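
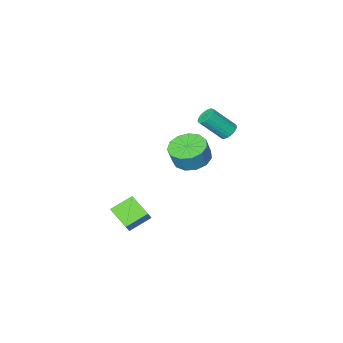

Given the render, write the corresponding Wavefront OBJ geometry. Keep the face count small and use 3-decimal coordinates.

v 4.016 1.11 -4.07
v 2.781 1.216 -3.442
v 3.828 2.43 -4.664
v 2.593 2.536 -4.037
v 4.407 1.484 -3.363
v 3.172 1.59 -2.736
v 4.219 2.804 -3.958
v 2.984 2.91 -3.33
v -3.922 -0.549 -1.428
v -3.618 -0.866 -1.837
v -2.534 -1.469 -0.56
v -2.838 -1.151 -0.152
v -3.495 -0.649 -1.838
v -2.411 -1.252 -0.561
v -3.446 -0.414 -1.769
v -2.363 -1.017 -0.492
v -3.48 -0.203 -1.641
v -2.396 -0.806 -0.364
v -3.59 -0.051 -1.476
v -2.506 -0.654 -0.199
v -3.757 0.014 -1.303
v -2.673 -0.588 -0.026
v -3.953 -0.017 -1.151
v -2.869 -0.62 0.126
v -4.143 -0.141 -1.048
v -3.06 -0.744 0.229
v -4.296 -0.335 -1.011
v -3.212 -0.938 0.266
v -4.383 -0.566 -1.045
v -3.299 -1.169 0.232
v -4.391 -0.794 -1.146
v -3.307 -1.397 0.131
v -4.318 -0.98 -1.296
v -3.234 -1.582 -0.019
v -4.176 -1.091 -1.469
v -3.092 -1.693 -0.192
v -3.99 -1.108 -1.634
v -2.907 -1.711 -0.357
v -3.793 -1.029 -1.765
v -2.709 -1.631 -0.488
v -1.101 0.377 -1.985
v -0.084 0.443 -2.342
v 0.298 0.569 -1.232
v -0.719 0.503 -0.875
v -0.299 1.012 -2.333
v 0.082 1.138 -1.223
v -0.77 1.379 -2.213
v -0.388 1.506 -1.103
v -1.345 1.428 -2.021
v -0.964 1.555 -0.911
v -1.843 1.143 -1.817
v -1.461 1.27 -0.708
v -2.105 0.615 -1.667
v -1.724 0.742 -0.557
v -2.048 0.011 -1.617
v -1.667 0.138 -0.508
v -1.691 -0.477 -1.685
v -1.309 -0.35 -0.575
v -1.146 -0.693 -1.847
v -0.765 -0.567 -0.738
v -0.587 -0.571 -2.053
v -0.205 -0.444 -0.944
v -0.191 -0.147 -2.238
v 0.191 -0.021 -1.128
f 2 4 1
f 5 2 1
f 1 4 3
f 3 5 1
f 2 8 4
f 6 2 5
f 6 8 2
f 4 8 3
f 7 5 3
f 3 8 7
f 7 6 5
f 8 6 7
f 10 9 13
f 10 13 11
f 11 13 14
f 11 14 12
f 13 9 15
f 13 15 14
f 14 15 16
f 14 16 12
f 15 9 17
f 15 17 16
f 16 17 18
f 16 18 12
f 17 9 19
f 17 19 18
f 18 19 20
f 18 20 12
f 19 9 21
f 19 21 20
f 20 21 22
f 20 22 12
f 21 9 23
f 21 23 22
f 22 23 24
f 22 24 12
f 23 9 25
f 23 25 24
f 24 25 26
f 24 26 12
f 25 9 27
f 25 27 26
f 26 27 28
f 26 28 12
f 27 9 29
f 27 29 28
f 28 29 30
f 28 30 12
f 29 9 31
f 29 31 30
f 30 31 32
f 30 32 12
f 31 9 33
f 31 33 32
f 32 33 34
f 32 34 12
f 33 9 35
f 33 35 34
f 34 35 36
f 34 36 12
f 35 9 37
f 35 37 36
f 36 37 38
f 36 38 12
f 37 9 39
f 37 39 38
f 38 39 40
f 38 40 12
f 39 9 10
f 39 10 40
f 40 10 11
f 40 11 12
f 42 41 45
f 42 45 43
f 43 45 46
f 43 46 44
f 45 41 47
f 45 47 46
f 46 47 48
f 46 48 44
f 47 41 49
f 47 49 48
f 48 49 50
f 48 50 44
f 49 41 51
f 49 51 50
f 50 51 52
f 50 52 44
f 51 41 53
f 51 53 52
f 52 53 54
f 52 54 44
f 53 41 55
f 53 55 54
f 54 55 56
f 54 56 44
f 55 41 57
f 55 57 56
f 56 57 58
f 56 58 44
f 57 41 59
f 57 59 58
f 58 59 60
f 58 60 44
f 59 41 61
f 59 61 60
f 60 61 62
f 60 62 44
f 61 41 63
f 61 63 62
f 62 63 64
f 62 64 44
f 63 41 42
f 63 42 64
f 64 42 43
f 64 43 44



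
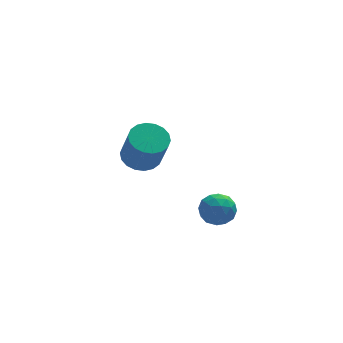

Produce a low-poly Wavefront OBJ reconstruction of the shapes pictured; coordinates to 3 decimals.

v 2.835 2.474 -2.897
v 3.54 1.813 -2.854
v 1.8 1.347 -3.226
v 2.505 0.686 -3.183
v 2.213 1.135 -2.377
v 2.853 1.831 -2.174
v 2.487 1.329 -3.906
v 3.127 2.025 -3.703
v 3.325 1.105 -3.478
v 3.156 0.985 -2.533
v 2.184 2.175 -3.547
v 2.015 2.055 -2.602
v 3.279 2.242 -2.847
v 2.061 0.918 -3.233
v 1.89 1.182 -2.76
v 2.304 0.793 -2.735
v 2.875 2.253 -2.447
v 3.289 1.864 -2.422
v 2.509 1.466 -2.141
v 2.051 1.296 -3.658
v 2.465 0.907 -3.633
v 3.036 2.367 -3.345
v 3.45 1.978 -3.32
v 2.831 1.694 -3.939
v 3.567 1.438 -3.188
v 2.958 0.776 -3.382
v 2.948 1.154 -3.806
v 3.324 1.563 -3.687
v 3.467 1.367 -2.633
v 2.858 0.705 -2.826
v 2.687 0.969 -2.353
v 3.063 1.378 -2.233
v 3.341 0.951 -3
v 2.482 2.455 -3.254
v 1.873 1.793 -3.447
v 2.277 1.782 -3.847
v 2.653 2.191 -3.727
v 2.382 2.384 -2.698
v 1.773 1.722 -2.892
v 2.016 1.597 -2.393
v 2.392 2.006 -2.274
v 1.999 2.209 -3.08
v -0.383 4.354 0.192
v -0.019 4.068 -0.22
v -0.597 2.586 1.228
v 0.181 4.177 0.006
v 0.23 4.333 0.282
v 0.114 4.494 0.534
v -0.134 4.618 0.695
v -0.45 4.671 0.721
v -0.748 4.64 0.605
v -0.948 4.531 0.378
v -0.996 4.375 0.102
v -0.881 4.214 -0.15
v -0.632 4.09 -0.31
v -0.317 4.036 -0.336
v -1.05 1.212 1.668
v -0.104 1.426 1.652
v 0.116 0.583 3.397
v -0.83 0.368 3.412
v -0.278 1.773 1.842
v -0.058 0.93 3.586
v -0.605 2.008 1.997
v -0.385 1.165 3.741
v -1.02 2.086 2.087
v -0.8 1.243 3.831
v -1.441 1.991 2.094
v -1.221 1.147 3.838
v -1.784 1.741 2.016
v -1.565 0.898 3.761
v -1.982 1.386 1.87
v -1.763 0.543 3.614
v -1.996 0.997 1.683
v -1.776 0.154 3.428
v -1.822 0.65 1.494
v -1.602 -0.193 3.238
v -1.495 0.415 1.339
v -1.275 -0.428 3.083
v -1.08 0.337 1.249
v -0.86 -0.506 2.993
v -0.659 0.433 1.242
v -0.439 -0.411 2.986
v -0.315 0.682 1.319
v -0.096 -0.161 3.064
v -0.117 1.037 1.466
v 0.102 0.194 3.21
f 1 38 17
f 38 12 41
f 17 41 6
f 38 41 17
f 1 17 13
f 17 6 18
f 13 18 2
f 17 18 13
f 1 13 22
f 13 2 23
f 22 23 8
f 13 23 22
f 1 22 34
f 22 8 37
f 34 37 11
f 22 37 34
f 1 34 38
f 34 11 42
f 38 42 12
f 34 42 38
f 2 18 29
f 18 6 32
f 29 32 10
f 18 32 29
f 6 41 19
f 41 12 40
f 19 40 5
f 41 40 19
f 12 42 39
f 42 11 35
f 39 35 3
f 42 35 39
f 11 37 36
f 37 8 24
f 36 24 7
f 37 24 36
f 8 23 28
f 23 2 25
f 28 25 9
f 23 25 28
f 4 30 16
f 30 10 31
f 16 31 5
f 30 31 16
f 4 16 14
f 16 5 15
f 14 15 3
f 16 15 14
f 4 14 21
f 14 3 20
f 21 20 7
f 14 20 21
f 4 21 26
f 21 7 27
f 26 27 9
f 21 27 26
f 4 26 30
f 26 9 33
f 30 33 10
f 26 33 30
f 5 31 19
f 31 10 32
f 19 32 6
f 31 32 19
f 3 15 39
f 15 5 40
f 39 40 12
f 15 40 39
f 7 20 36
f 20 3 35
f 36 35 11
f 20 35 36
f 9 27 28
f 27 7 24
f 28 24 8
f 27 24 28
f 10 33 29
f 33 9 25
f 29 25 2
f 33 25 29
f 44 43 46
f 44 46 45
f 46 43 47
f 46 47 45
f 47 43 48
f 47 48 45
f 48 43 49
f 48 49 45
f 49 43 50
f 49 50 45
f 50 43 51
f 50 51 45
f 51 43 52
f 51 52 45
f 52 43 53
f 52 53 45
f 53 43 54
f 53 54 45
f 54 43 55
f 54 55 45
f 55 43 56
f 55 56 45
f 56 43 44
f 56 44 45
f 58 57 61
f 58 61 59
f 59 61 62
f 59 62 60
f 61 57 63
f 61 63 62
f 62 63 64
f 62 64 60
f 63 57 65
f 63 65 64
f 64 65 66
f 64 66 60
f 65 57 67
f 65 67 66
f 66 67 68
f 66 68 60
f 67 57 69
f 67 69 68
f 68 69 70
f 68 70 60
f 69 57 71
f 69 71 70
f 70 71 72
f 70 72 60
f 71 57 73
f 71 73 72
f 72 73 74
f 72 74 60
f 73 57 75
f 73 75 74
f 74 75 76
f 74 76 60
f 75 57 77
f 75 77 76
f 76 77 78
f 76 78 60
f 77 57 79
f 77 79 78
f 78 79 80
f 78 80 60
f 79 57 81
f 79 81 80
f 80 81 82
f 80 82 60
f 81 57 83
f 81 83 82
f 82 83 84
f 82 84 60
f 83 57 85
f 83 85 84
f 84 85 86
f 84 86 60
f 85 57 58
f 85 58 86
f 86 58 59
f 86 59 60



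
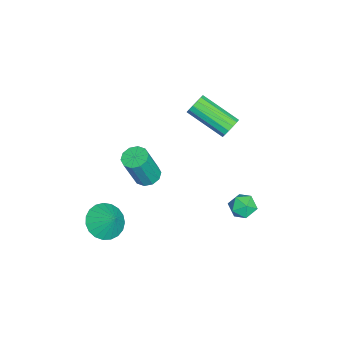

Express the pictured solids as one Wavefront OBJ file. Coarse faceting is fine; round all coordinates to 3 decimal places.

v 0.562 -1.572 -0.15
v 0.984 -1.981 -0.379
v 1.48 -2.456 1.381
v 1.058 -2.048 1.61
v 1.16 -1.636 -0.336
v 1.657 -2.111 1.424
v 1.109 -1.268 -0.222
v 1.605 -1.743 1.538
v 0.848 -1.016 -0.081
v 1.344 -1.491 1.68
v 0.478 -0.976 0.034
v 0.974 -1.451 1.795
v 0.14 -1.164 0.079
v 0.636 -1.639 1.839
v -0.037 -1.509 0.036
v 0.46 -1.984 1.796
v 0.015 -1.877 -0.078
v 0.511 -2.352 1.682
v 0.276 -2.129 -0.22
v 0.772 -2.604 1.541
v 0.646 -2.169 -0.335
v 1.142 -2.644 1.426
v 1.962 3.034 -1
v 2.534 2.92 -0.625
v 1.346 2.52 -0.215
v 1.918 2.406 0.16
v 1.675 3.052 0.085
v 2.055 3.37 -0.4
v 1.825 2.07 -0.44
v 2.205 2.388 -0.925
v 2.45 2.325 -0.279
v 2.357 2.932 0.046
v 1.523 2.508 -0.886
v 1.43 3.115 -0.561
v -0.131 1.954 2.97
v 0.35 1.921 3.273
v -0.327 0.293 4.173
v -0.809 0.326 3.87
v 0.169 2.087 3.436
v -0.509 0.459 4.336
v -0.093 2.217 3.474
v -0.771 0.589 4.374
v -0.366 2.277 3.377
v -1.043 0.649 4.277
v -0.575 2.25 3.171
v -1.253 0.622 4.071
v -0.665 2.144 2.911
v -1.343 0.516 3.811
v -0.613 1.987 2.667
v -1.29 0.359 3.567
v -0.431 1.821 2.504
v -1.109 0.193 3.404
v -0.169 1.691 2.466
v -0.847 0.063 3.366
v 0.103 1.631 2.563
v -0.574 0.003 3.463
v 0.313 1.658 2.769
v -0.365 0.03 3.669
v 0.403 1.764 3.029
v -0.275 0.136 3.929
v 3.493 -2.987 -0.616
v 3.972 -3.74 -0.393
v 3.987 -2.433 0.196
v 4.203 -3.572 -0.648
v 4.31 -3.303 -0.897
v 4.276 -2.979 -1.098
v 4.107 -2.657 -1.216
v 3.832 -2.392 -1.229
v 3.498 -2.229 -1.137
v 3.163 -2.198 -0.954
v 2.885 -2.304 -0.713
v 2.713 -2.527 -0.455
v 2.675 -2.83 -0.225
v 2.779 -3.161 -0.062
v 3.006 -3.461 0.005
v 3.317 -3.679 -0.036
v 3.659 -3.778 -0.176
f 2 1 5
f 2 5 3
f 3 5 6
f 3 6 4
f 5 1 7
f 5 7 6
f 6 7 8
f 6 8 4
f 7 1 9
f 7 9 8
f 8 9 10
f 8 10 4
f 9 1 11
f 9 11 10
f 10 11 12
f 10 12 4
f 11 1 13
f 11 13 12
f 12 13 14
f 12 14 4
f 13 1 15
f 13 15 14
f 14 15 16
f 14 16 4
f 15 1 17
f 15 17 16
f 16 17 18
f 16 18 4
f 17 1 19
f 17 19 18
f 18 19 20
f 18 20 4
f 19 1 21
f 19 21 20
f 20 21 22
f 20 22 4
f 21 1 2
f 21 2 22
f 22 2 3
f 22 3 4
f 23 34 28
f 23 28 24
f 23 24 30
f 23 30 33
f 23 33 34
f 24 28 32
f 28 34 27
f 34 33 25
f 33 30 29
f 30 24 31
f 26 32 27
f 26 27 25
f 26 25 29
f 26 29 31
f 26 31 32
f 27 32 28
f 25 27 34
f 29 25 33
f 31 29 30
f 32 31 24
f 36 35 39
f 36 39 37
f 37 39 40
f 37 40 38
f 39 35 41
f 39 41 40
f 40 41 42
f 40 42 38
f 41 35 43
f 41 43 42
f 42 43 44
f 42 44 38
f 43 35 45
f 43 45 44
f 44 45 46
f 44 46 38
f 45 35 47
f 45 47 46
f 46 47 48
f 46 48 38
f 47 35 49
f 47 49 48
f 48 49 50
f 48 50 38
f 49 35 51
f 49 51 50
f 50 51 52
f 50 52 38
f 51 35 53
f 51 53 52
f 52 53 54
f 52 54 38
f 53 35 55
f 53 55 54
f 54 55 56
f 54 56 38
f 55 35 57
f 55 57 56
f 56 57 58
f 56 58 38
f 57 35 59
f 57 59 58
f 58 59 60
f 58 60 38
f 59 35 36
f 59 36 60
f 60 36 37
f 60 37 38
f 62 61 64
f 62 64 63
f 64 61 65
f 64 65 63
f 65 61 66
f 65 66 63
f 66 61 67
f 66 67 63
f 67 61 68
f 67 68 63
f 68 61 69
f 68 69 63
f 69 61 70
f 69 70 63
f 70 61 71
f 70 71 63
f 71 61 72
f 71 72 63
f 72 61 73
f 72 73 63
f 73 61 74
f 73 74 63
f 74 61 75
f 74 75 63
f 75 61 76
f 75 76 63
f 76 61 77
f 76 77 63
f 77 61 62
f 77 62 63



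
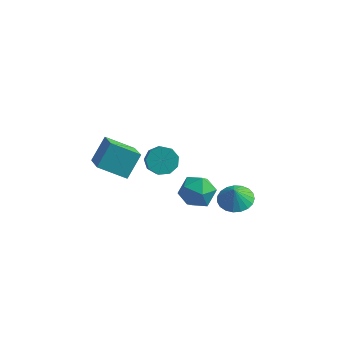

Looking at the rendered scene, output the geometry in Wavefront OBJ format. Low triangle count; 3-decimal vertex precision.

v -2.272 0.394 -1.092
v -1.668 -0.003 -1.768
v -1.204 -0.872 -0.844
v -1.808 -0.474 -0.168
v -1.355 0.505 -1.448
v -0.891 -0.364 -0.524
v -1.471 0.961 -0.961
v -1.007 0.093 -0.037
v -1.961 1.152 -0.536
v -1.498 0.284 0.388
v -2.597 0.988 -0.37
v -2.134 0.12 0.554
v -3.081 0.547 -0.543
v -2.618 -0.321 0.381
v -3.186 0.034 -0.972
v -2.723 -0.834 -0.048
v -2.863 -0.311 -1.458
v -2.4 -1.179 -0.534
v -2.263 -0.325 -1.772
v -1.8 -1.194 -0.848
v -4.423 -4.171 1.79
v -4.029 -2.972 3.072
v -5.435 -2.608 0.638
v -5.041 -1.408 1.92
v -2.739 -3.752 0.88
v -2.345 -2.552 2.162
v -3.751 -2.188 -0.272
v -3.357 -0.989 1.01
v 0.442 -2.525 0.972
v 1.487 -2.01 0.647
v 1.053 -4.23 0.233
v 2.098 -3.715 -0.092
v 1.845 -3.884 1.078
v 1.468 -2.83 1.535
v 1.072 -3.41 -0.655
v 0.695 -2.356 -0.198
v 1.876 -2.557 -0.359
v 2.354 -2.85 0.713
v 0.186 -3.39 0.167
v 0.664 -3.683 1.239
v 3.188 -1.886 -0.779
v 4.015 -1.195 -0.612
v 3.152 -2.094 0.259
v 3.655 -0.923 -0.57
v 3.214 -0.818 -0.565
v 2.769 -0.897 -0.596
v 2.396 -1.147 -0.659
v 2.16 -1.525 -0.743
v 2.102 -1.965 -0.833
v 2.232 -2.392 -0.914
v 2.527 -2.731 -0.972
v 2.937 -2.924 -0.996
v 3.389 -2.938 -0.983
v 3.807 -2.769 -0.935
v 4.118 -2.448 -0.859
v 4.269 -2.03 -0.77
v 4.232 -1.587 -0.683
f 2 1 5
f 2 5 3
f 3 5 6
f 3 6 4
f 5 1 7
f 5 7 6
f 6 7 8
f 6 8 4
f 7 1 9
f 7 9 8
f 8 9 10
f 8 10 4
f 9 1 11
f 9 11 10
f 10 11 12
f 10 12 4
f 11 1 13
f 11 13 12
f 12 13 14
f 12 14 4
f 13 1 15
f 13 15 14
f 14 15 16
f 14 16 4
f 15 1 17
f 15 17 16
f 16 17 18
f 16 18 4
f 17 1 19
f 17 19 18
f 18 19 20
f 18 20 4
f 19 1 2
f 19 2 20
f 20 2 3
f 20 3 4
f 22 24 21
f 25 22 21
f 21 24 23
f 23 25 21
f 22 28 24
f 26 22 25
f 26 28 22
f 24 28 23
f 27 25 23
f 23 28 27
f 27 26 25
f 28 26 27
f 29 40 34
f 29 34 30
f 29 30 36
f 29 36 39
f 29 39 40
f 30 34 38
f 34 40 33
f 40 39 31
f 39 36 35
f 36 30 37
f 32 38 33
f 32 33 31
f 32 31 35
f 32 35 37
f 32 37 38
f 33 38 34
f 31 33 40
f 35 31 39
f 37 35 36
f 38 37 30
f 42 41 44
f 42 44 43
f 44 41 45
f 44 45 43
f 45 41 46
f 45 46 43
f 46 41 47
f 46 47 43
f 47 41 48
f 47 48 43
f 48 41 49
f 48 49 43
f 49 41 50
f 49 50 43
f 50 41 51
f 50 51 43
f 51 41 52
f 51 52 43
f 52 41 53
f 52 53 43
f 53 41 54
f 53 54 43
f 54 41 55
f 54 55 43
f 55 41 56
f 55 56 43
f 56 41 57
f 56 57 43
f 57 41 42
f 57 42 43



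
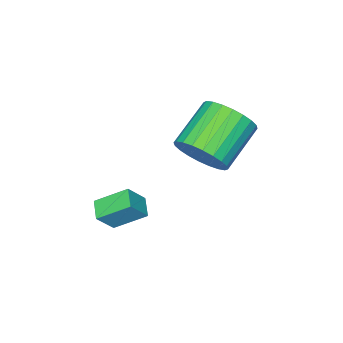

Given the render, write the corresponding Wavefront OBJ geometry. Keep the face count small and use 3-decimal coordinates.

v -2.48 1.704 1.901
v -2.059 2.211 2.719
v -3.74 1.962 3.737
v -4.16 1.456 2.919
v -2.23 2.521 2.512
v -3.91 2.272 3.53
v -2.439 2.706 2.213
v -4.119 2.458 3.23
v -2.654 2.739 1.866
v -4.335 2.491 2.883
v -2.843 2.614 1.524
v -4.523 2.366 2.542
v -2.976 2.351 1.24
v -4.656 2.103 2.257
v -3.034 1.99 1.056
v -4.714 1.741 2.074
v -3.007 1.584 1.001
v -4.688 1.336 2.019
v -2.9 1.198 1.083
v -4.581 0.949 2.101
v -2.73 0.888 1.29
v -4.41 0.639 2.308
v -2.521 0.702 1.59
v -4.201 0.454 2.607
v -2.305 0.669 1.937
v -3.986 0.421 2.954
v -2.117 0.794 2.278
v -3.797 0.546 3.296
v -1.984 1.057 2.563
v -3.664 0.809 3.58
v -1.926 1.419 2.746
v -3.606 1.17 3.764
v -1.952 1.824 2.801
v -3.633 1.576 3.819
v -0.789 -0.904 -1.55
v -1.53 0.009 -0.79
v -0.31 -0.285 -1.827
v -1.051 0.628 -1.067
v -0.129 -1.048 -0.733
v -0.87 -0.135 0.027
v 0.35 -0.429 -1.01
v -0.391 0.484 -0.25
f 2 1 5
f 2 5 3
f 3 5 6
f 3 6 4
f 5 1 7
f 5 7 6
f 6 7 8
f 6 8 4
f 7 1 9
f 7 9 8
f 8 9 10
f 8 10 4
f 9 1 11
f 9 11 10
f 10 11 12
f 10 12 4
f 11 1 13
f 11 13 12
f 12 13 14
f 12 14 4
f 13 1 15
f 13 15 14
f 14 15 16
f 14 16 4
f 15 1 17
f 15 17 16
f 16 17 18
f 16 18 4
f 17 1 19
f 17 19 18
f 18 19 20
f 18 20 4
f 19 1 21
f 19 21 20
f 20 21 22
f 20 22 4
f 21 1 23
f 21 23 22
f 22 23 24
f 22 24 4
f 23 1 25
f 23 25 24
f 24 25 26
f 24 26 4
f 25 1 27
f 25 27 26
f 26 27 28
f 26 28 4
f 27 1 29
f 27 29 28
f 28 29 30
f 28 30 4
f 29 1 31
f 29 31 30
f 30 31 32
f 30 32 4
f 31 1 33
f 31 33 32
f 32 33 34
f 32 34 4
f 33 1 2
f 33 2 34
f 34 2 3
f 34 3 4
f 36 38 35
f 39 36 35
f 35 38 37
f 37 39 35
f 36 42 38
f 40 36 39
f 40 42 36
f 38 42 37
f 41 39 37
f 37 42 41
f 41 40 39
f 42 40 41



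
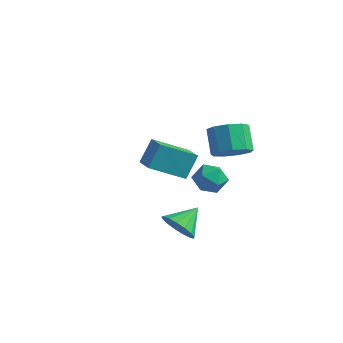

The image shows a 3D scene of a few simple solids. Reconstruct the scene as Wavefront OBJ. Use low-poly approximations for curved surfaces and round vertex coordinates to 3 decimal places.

v 2.718 1.386 1.674
v 3.535 1.34 2.267
v 2.798 2.067 3.339
v 1.982 2.114 2.746
v 3.551 1.917 1.887
v 2.815 2.644 2.959
v 3.178 2.245 1.407
v 2.441 2.972 2.479
v 2.589 2.172 1.053
v 1.853 2.899 2.124
v 2.061 1.731 0.989
v 1.325 2.458 2.061
v 1.84 1.129 1.246
v 1.104 1.856 2.318
v 2.03 0.647 1.703
v 1.294 1.375 2.775
v 2.542 0.511 2.147
v 1.806 1.239 3.219
v 3.136 0.785 2.369
v 2.4 1.512 3.441
v -2.994 1.926 -1.469
v -2.875 2.769 -0.222
v -1.688 3.238 -2.481
v -1.568 4.081 -1.234
v -1.932 1.179 -1.066
v -1.812 2.022 0.181
v -0.625 2.491 -2.078
v -0.506 3.334 -0.831
v 2.895 -3.236 -0.708
v 3.619 -3.032 -1.289
v 3.145 -2.024 0.028
v 3.261 -2.837 -1.489
v 2.819 -2.732 -1.51
v 2.394 -2.743 -1.348
v 2.084 -2.867 -1.039
v 1.96 -3.076 -0.655
v 2.05 -3.321 -0.283
v 2.334 -3.546 -0.008
v 2.746 -3.701 0.106
v 3.192 -3.749 0.034
v 3.57 -3.679 -0.209
v 3.794 -3.508 -0.566
v 3.812 -3.275 -0.956
v 1.401 2.216 -1.32
v 2.153 2.02 -0.799
v 0.647 1.08 -0.661
v 1.399 0.884 -0.14
v 0.92 1.674 0.009
v 1.385 2.376 -0.398
v 1.415 0.724 -1.062
v 1.88 1.426 -1.469
v 2.161 1.098 -0.639
v 1.855 1.685 0.023
v 0.945 1.415 -1.483
v 0.639 2.002 -0.821
f 2 1 5
f 2 5 3
f 3 5 6
f 3 6 4
f 5 1 7
f 5 7 6
f 6 7 8
f 6 8 4
f 7 1 9
f 7 9 8
f 8 9 10
f 8 10 4
f 9 1 11
f 9 11 10
f 10 11 12
f 10 12 4
f 11 1 13
f 11 13 12
f 12 13 14
f 12 14 4
f 13 1 15
f 13 15 14
f 14 15 16
f 14 16 4
f 15 1 17
f 15 17 16
f 16 17 18
f 16 18 4
f 17 1 19
f 17 19 18
f 18 19 20
f 18 20 4
f 19 1 2
f 19 2 20
f 20 2 3
f 20 3 4
f 22 24 21
f 25 22 21
f 21 24 23
f 23 25 21
f 22 28 24
f 26 22 25
f 26 28 22
f 24 28 23
f 27 25 23
f 23 28 27
f 27 26 25
f 28 26 27
f 30 29 32
f 30 32 31
f 32 29 33
f 32 33 31
f 33 29 34
f 33 34 31
f 34 29 35
f 34 35 31
f 35 29 36
f 35 36 31
f 36 29 37
f 36 37 31
f 37 29 38
f 37 38 31
f 38 29 39
f 38 39 31
f 39 29 40
f 39 40 31
f 40 29 41
f 40 41 31
f 41 29 42
f 41 42 31
f 42 29 43
f 42 43 31
f 43 29 30
f 43 30 31
f 44 55 49
f 44 49 45
f 44 45 51
f 44 51 54
f 44 54 55
f 45 49 53
f 49 55 48
f 55 54 46
f 54 51 50
f 51 45 52
f 47 53 48
f 47 48 46
f 47 46 50
f 47 50 52
f 47 52 53
f 48 53 49
f 46 48 55
f 50 46 54
f 52 50 51
f 53 52 45



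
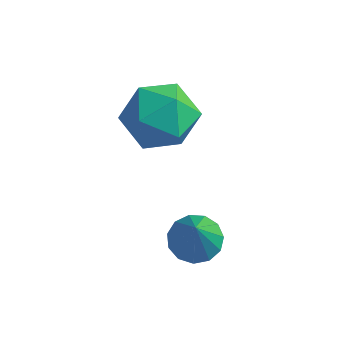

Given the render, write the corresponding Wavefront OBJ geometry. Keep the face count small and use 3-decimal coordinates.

v 3.386 -2.661 -2.036
v 4.162 -2.586 -2.216
v 3.854 -3.459 -0.364
v 4.044 -2.207 -2.003
v 3.717 -1.972 -1.799
v 3.285 -1.956 -1.671
v 2.886 -2.164 -1.658
v 2.645 -2.53 -1.766
v 2.639 -2.937 -1.959
v 2.871 -3.257 -2.176
v 3.267 -3.387 -2.349
v 3.7 -3.287 -2.422
v 4.034 -2.988 -2.373
v 0.284 -0.444 1.126
v 1.341 -0.072 0.593
v 1.219 -2.068 1.847
v 2.276 -1.696 1.314
v 1.81 -1.064 2.274
v 1.232 -0.06 1.829
v 1.328 -2.08 0.611
v 0.75 -1.076 0.166
v 1.986 -1.083 0.275
v 2.284 -0.456 1.303
v 0.276 -1.684 1.137
v 0.574 -1.057 2.165
f 2 1 4
f 2 4 3
f 4 1 5
f 4 5 3
f 5 1 6
f 5 6 3
f 6 1 7
f 6 7 3
f 7 1 8
f 7 8 3
f 8 1 9
f 8 9 3
f 9 1 10
f 9 10 3
f 10 1 11
f 10 11 3
f 11 1 12
f 11 12 3
f 12 1 13
f 12 13 3
f 13 1 2
f 13 2 3
f 14 25 19
f 14 19 15
f 14 15 21
f 14 21 24
f 14 24 25
f 15 19 23
f 19 25 18
f 25 24 16
f 24 21 20
f 21 15 22
f 17 23 18
f 17 18 16
f 17 16 20
f 17 20 22
f 17 22 23
f 18 23 19
f 16 18 25
f 20 16 24
f 22 20 21
f 23 22 15



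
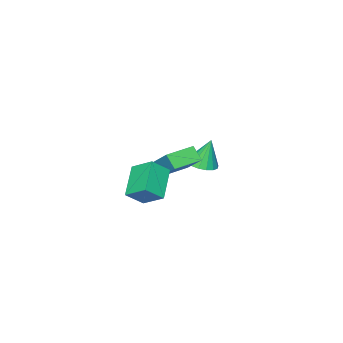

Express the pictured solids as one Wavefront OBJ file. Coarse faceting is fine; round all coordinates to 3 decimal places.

v -0.237 1.895 -1.822
v -0.331 1.211 -1.03
v 0.182 3.265 -0.589
v 0.088 2.582 0.202
v 1.472 1.498 -1.962
v 1.378 0.815 -1.171
v 1.891 2.869 -0.73
v 1.797 2.185 0.062
v -3.148 0.379 -3.205
v -2.605 1.171 -3.238
v -3.532 0.721 -1.375
v -3.024 1.32 -3.354
v -3.471 1.253 -3.436
v -3.844 0.986 -3.464
v -4.058 0.58 -3.434
v -4.063 0.129 -3.35
v -3.858 -0.266 -3.234
v -3.49 -0.512 -3.11
v -3.044 -0.555 -3.008
v -2.622 -0.383 -2.952
v -2.32 -0.037 -2.953
v -2.208 0.405 -3.011
v -2.31 0.841 -3.114
v 3.485 1.264 -0.5
v 3.324 2.568 0.304
v 2.546 1.679 -1.361
v 2.385 2.983 -0.558
v 4.975 2.177 -1.682
v 4.814 3.481 -0.879
v 4.036 2.592 -2.544
v 3.875 3.896 -1.74
f 2 4 1
f 5 2 1
f 1 4 3
f 3 5 1
f 2 8 4
f 6 2 5
f 6 8 2
f 4 8 3
f 7 5 3
f 3 8 7
f 7 6 5
f 8 6 7
f 10 9 12
f 10 12 11
f 12 9 13
f 12 13 11
f 13 9 14
f 13 14 11
f 14 9 15
f 14 15 11
f 15 9 16
f 15 16 11
f 16 9 17
f 16 17 11
f 17 9 18
f 17 18 11
f 18 9 19
f 18 19 11
f 19 9 20
f 19 20 11
f 20 9 21
f 20 21 11
f 21 9 22
f 21 22 11
f 22 9 23
f 22 23 11
f 23 9 10
f 23 10 11
f 25 27 24
f 28 25 24
f 24 27 26
f 26 28 24
f 25 31 27
f 29 25 28
f 29 31 25
f 27 31 26
f 30 28 26
f 26 31 30
f 30 29 28
f 31 29 30



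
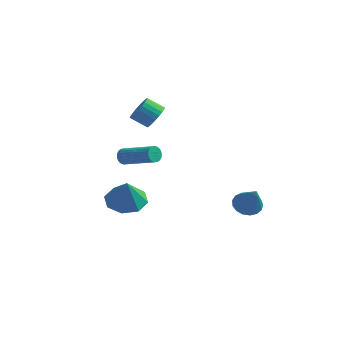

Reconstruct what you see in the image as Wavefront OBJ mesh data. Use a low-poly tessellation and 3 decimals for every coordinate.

v -2.729 2.721 0.393
v -2.406 3.086 1.028
v -3.267 2.783 1.641
v -3.591 2.419 1.007
v -2.575 3.317 0.905
v -3.437 3.014 1.518
v -2.768 3.458 0.703
v -3.629 3.155 1.316
v -2.954 3.487 0.455
v -3.816 3.184 1.068
v -3.107 3.399 0.197
v -3.969 3.096 0.81
v -3.202 3.208 -0.031
v -4.064 2.905 0.582
v -3.225 2.943 -0.194
v -4.087 2.64 0.419
v -3.172 2.644 -0.268
v -4.034 2.341 0.345
v -3.053 2.357 -0.241
v -3.914 2.054 0.372
v -2.883 2.126 -0.118
v -3.745 1.823 0.495
v -2.691 1.985 0.084
v -3.552 1.682 0.697
v -2.504 1.956 0.332
v -3.366 1.653 0.945
v -2.351 2.044 0.59
v -3.213 1.741 1.203
v -2.256 2.235 0.818
v -3.118 1.932 1.431
v -2.233 2.5 0.981
v -3.095 2.197 1.594
v -2.286 2.799 1.055
v -3.148 2.496 1.668
v -1.177 -3.005 -2.618
v -0.231 -3.417 -3
v -0.803 -3.535 -1.122
v -0.153 -2.621 -2.737
v -0.674 -2.05 -2.405
v -1.49 -2.038 -2.197
v -2.122 -2.593 -2.235
v -2.201 -3.389 -2.498
v -1.679 -3.96 -2.831
v -0.864 -3.972 -3.039
v -1.779 -2.174 -0.107
v -1.645 -2.402 -0.532
v 0.254 -2.613 0.183
v 0.119 -2.386 0.607
v -1.608 -2.215 -0.575
v 0.291 -2.427 0.14
v -1.597 -2.022 -0.547
v 0.302 -2.234 0.167
v -1.614 -1.853 -0.453
v 0.285 -2.064 0.262
v -1.656 -1.732 -0.305
v 0.243 -1.943 0.41
v -1.717 -1.679 -0.128
v 0.182 -1.89 0.587
v -1.787 -1.701 0.053
v 0.112 -1.912 0.768
v -1.856 -1.795 0.209
v 0.043 -2.006 0.924
v -1.914 -1.947 0.317
v -0.015 -2.158 1.032
v -1.951 -2.133 0.36
v -0.052 -2.345 1.075
v -1.962 -2.326 0.333
v -0.063 -2.538 1.047
v -1.945 -2.496 0.238
v -0.046 -2.707 0.953
v -1.903 -2.617 0.09
v -0.004 -2.828 0.805
v -1.842 -2.67 -0.087
v 0.057 -2.881 0.628
v -1.772 -2.648 -0.268
v 0.127 -2.859 0.447
v -1.703 -2.554 -0.424
v 0.196 -2.765 0.291
v 3.431 1.128 -3.67
v 4.06 0.943 -4.129
v 4.289 0.372 -2.19
v 4.142 1.293 -3.998
v 4.061 1.605 -3.791
v 3.836 1.808 -3.557
v 3.518 1.855 -3.349
v 3.18 1.736 -3.214
v 2.9 1.477 -3.184
v 2.741 1.138 -3.265
v 2.74 0.796 -3.438
v 2.898 0.531 -3.665
v 3.177 0.402 -3.893
v 3.515 0.44 -4.07
v 3.833 0.635 -4.155
f 2 1 5
f 2 5 3
f 3 5 6
f 3 6 4
f 5 1 7
f 5 7 6
f 6 7 8
f 6 8 4
f 7 1 9
f 7 9 8
f 8 9 10
f 8 10 4
f 9 1 11
f 9 11 10
f 10 11 12
f 10 12 4
f 11 1 13
f 11 13 12
f 12 13 14
f 12 14 4
f 13 1 15
f 13 15 14
f 14 15 16
f 14 16 4
f 15 1 17
f 15 17 16
f 16 17 18
f 16 18 4
f 17 1 19
f 17 19 18
f 18 19 20
f 18 20 4
f 19 1 21
f 19 21 20
f 20 21 22
f 20 22 4
f 21 1 23
f 21 23 22
f 22 23 24
f 22 24 4
f 23 1 25
f 23 25 24
f 24 25 26
f 24 26 4
f 25 1 27
f 25 27 26
f 26 27 28
f 26 28 4
f 27 1 29
f 27 29 28
f 28 29 30
f 28 30 4
f 29 1 31
f 29 31 30
f 30 31 32
f 30 32 4
f 31 1 33
f 31 33 32
f 32 33 34
f 32 34 4
f 33 1 2
f 33 2 34
f 34 2 3
f 34 3 4
f 36 35 38
f 36 38 37
f 38 35 39
f 38 39 37
f 39 35 40
f 39 40 37
f 40 35 41
f 40 41 37
f 41 35 42
f 41 42 37
f 42 35 43
f 42 43 37
f 43 35 44
f 43 44 37
f 44 35 36
f 44 36 37
f 46 45 49
f 46 49 47
f 47 49 50
f 47 50 48
f 49 45 51
f 49 51 50
f 50 51 52
f 50 52 48
f 51 45 53
f 51 53 52
f 52 53 54
f 52 54 48
f 53 45 55
f 53 55 54
f 54 55 56
f 54 56 48
f 55 45 57
f 55 57 56
f 56 57 58
f 56 58 48
f 57 45 59
f 57 59 58
f 58 59 60
f 58 60 48
f 59 45 61
f 59 61 60
f 60 61 62
f 60 62 48
f 61 45 63
f 61 63 62
f 62 63 64
f 62 64 48
f 63 45 65
f 63 65 64
f 64 65 66
f 64 66 48
f 65 45 67
f 65 67 66
f 66 67 68
f 66 68 48
f 67 45 69
f 67 69 68
f 68 69 70
f 68 70 48
f 69 45 71
f 69 71 70
f 70 71 72
f 70 72 48
f 71 45 73
f 71 73 72
f 72 73 74
f 72 74 48
f 73 45 75
f 73 75 74
f 74 75 76
f 74 76 48
f 75 45 77
f 75 77 76
f 76 77 78
f 76 78 48
f 77 45 46
f 77 46 78
f 78 46 47
f 78 47 48
f 80 79 82
f 80 82 81
f 82 79 83
f 82 83 81
f 83 79 84
f 83 84 81
f 84 79 85
f 84 85 81
f 85 79 86
f 85 86 81
f 86 79 87
f 86 87 81
f 87 79 88
f 87 88 81
f 88 79 89
f 88 89 81
f 89 79 90
f 89 90 81
f 90 79 91
f 90 91 81
f 91 79 92
f 91 92 81
f 92 79 93
f 92 93 81
f 93 79 80
f 93 80 81



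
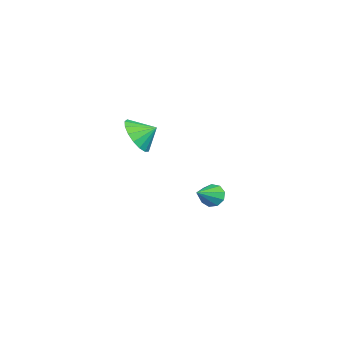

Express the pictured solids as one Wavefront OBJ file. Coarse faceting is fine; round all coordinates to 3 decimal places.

v -2.873 -1.351 -3.227
v -2.424 -1.04 -3.696
v -1.667 -1.989 -2.493
v -2.5 -0.741 -3.311
v -2.751 -0.728 -2.888
v -3.059 -1.007 -2.623
v -3.281 -1.447 -2.641
v -3.311 -1.842 -2.934
v -3.137 -2.007 -3.363
v -2.84 -1.866 -3.73
v -2.558 -1.484 -3.861
v 2.728 -4.136 3.104
v 3.273 -4.599 3.887
v 2.692 -3.244 3.656
v 3.633 -4.4 3.589
v 3.785 -4.141 3.181
v 3.696 -3.881 2.754
v 3.384 -3.679 2.408
v 2.923 -3.582 2.221
v 2.417 -3.612 2.237
v 1.982 -3.762 2.451
v 1.718 -3.998 2.814
v 1.685 -4.265 3.244
v 1.892 -4.503 3.642
v 2.29 -4.657 3.917
v 2.788 -4.691 4.005
f 2 1 4
f 2 4 3
f 4 1 5
f 4 5 3
f 5 1 6
f 5 6 3
f 6 1 7
f 6 7 3
f 7 1 8
f 7 8 3
f 8 1 9
f 8 9 3
f 9 1 10
f 9 10 3
f 10 1 11
f 10 11 3
f 11 1 2
f 11 2 3
f 13 12 15
f 13 15 14
f 15 12 16
f 15 16 14
f 16 12 17
f 16 17 14
f 17 12 18
f 17 18 14
f 18 12 19
f 18 19 14
f 19 12 20
f 19 20 14
f 20 12 21
f 20 21 14
f 21 12 22
f 21 22 14
f 22 12 23
f 22 23 14
f 23 12 24
f 23 24 14
f 24 12 25
f 24 25 14
f 25 12 26
f 25 26 14
f 26 12 13
f 26 13 14



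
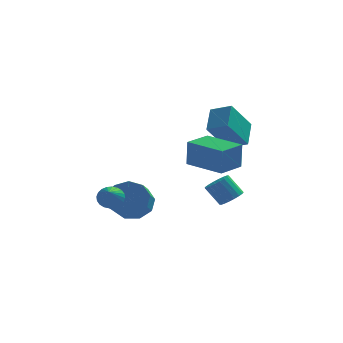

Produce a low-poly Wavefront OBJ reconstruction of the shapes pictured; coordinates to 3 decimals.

v -1.604 -0.103 -3.526
v -1.274 -0.663 -4.313
v -1.446 -1.597 -3.72
v -1.776 -1.037 -2.934
v -0.739 -0.497 -3.896
v -0.911 -1.431 -3.303
v -0.609 -0.147 -3.307
v -0.781 -1.081 -2.714
v -0.944 0.224 -2.82
v -1.117 -0.711 -2.227
v -1.588 0.442 -2.664
v -1.761 -0.493 -2.071
v -2.24 0.405 -2.911
v -2.412 -0.53 -2.318
v -2.594 0.131 -3.447
v -2.766 -0.804 -2.854
v -2.484 -0.253 -4.019
v -2.657 -1.187 -3.426
v -1.963 -0.566 -4.361
v -2.135 -1.501 -3.768
v -2.418 -2.63 -2.27
v -2.005 -2.895 -2.665
v -2.422 -3.77 -1.51
v -1.854 -2.788 -2.503
v -1.789 -2.657 -2.306
v -1.82 -2.521 -2.103
v -1.942 -2.402 -1.926
v -2.136 -2.318 -1.801
v -2.373 -2.282 -1.747
v -2.617 -2.298 -1.773
v -2.83 -2.365 -1.875
v -2.981 -2.472 -2.037
v -3.046 -2.604 -2.234
v -3.015 -2.739 -2.437
v -2.894 -2.858 -2.614
v -2.699 -2.942 -2.739
v -2.462 -2.979 -2.793
v -2.218 -2.962 -2.767
v 2.645 1.239 0.816
v 2.797 2.441 1.683
v 1.664 1.631 0.445
v 1.816 2.833 1.312
v 3.564 2.167 -0.632
v 3.716 3.369 0.235
v 2.583 2.559 -1.003
v 2.735 3.761 -0.136
v 2.381 -1.361 -1.222
v 2.418 -1.441 0.145
v 0.81 -0.113 -1.106
v 0.847 -0.194 0.261
v 3.253 -0.266 -1.181
v 3.29 -0.347 0.186
v 1.682 0.981 -1.065
v 1.719 0.901 0.302
v 2.838 1.227 -3.74
v 3.192 0.789 -3.396
v 2.497 0.996 -2.416
v 2.142 1.433 -2.76
v 3.335 1.041 -3.348
v 2.64 1.248 -2.368
v 3.38 1.33 -3.378
v 2.684 1.537 -2.397
v 3.317 1.598 -3.479
v 2.621 1.805 -2.498
v 3.159 1.793 -3.632
v 2.463 2 -2.651
v 2.937 1.876 -3.807
v 2.242 2.083 -2.826
v 2.696 1.83 -3.968
v 2.001 2.037 -2.987
v 2.483 1.664 -4.084
v 1.788 1.871 -3.104
v 2.34 1.412 -4.132
v 1.645 1.619 -3.152
v 2.296 1.123 -4.103
v 1.6 1.33 -3.122
v 2.359 0.855 -4.002
v 1.663 1.062 -3.021
v 2.517 0.66 -3.849
v 1.821 0.867 -2.868
v 2.738 0.577 -3.674
v 2.043 0.784 -2.693
v 2.979 0.623 -3.513
v 2.284 0.83 -2.532
f 2 1 5
f 2 5 3
f 3 5 6
f 3 6 4
f 5 1 7
f 5 7 6
f 6 7 8
f 6 8 4
f 7 1 9
f 7 9 8
f 8 9 10
f 8 10 4
f 9 1 11
f 9 11 10
f 10 11 12
f 10 12 4
f 11 1 13
f 11 13 12
f 12 13 14
f 12 14 4
f 13 1 15
f 13 15 14
f 14 15 16
f 14 16 4
f 15 1 17
f 15 17 16
f 16 17 18
f 16 18 4
f 17 1 19
f 17 19 18
f 18 19 20
f 18 20 4
f 19 1 2
f 19 2 20
f 20 2 3
f 20 3 4
f 22 21 24
f 22 24 23
f 24 21 25
f 24 25 23
f 25 21 26
f 25 26 23
f 26 21 27
f 26 27 23
f 27 21 28
f 27 28 23
f 28 21 29
f 28 29 23
f 29 21 30
f 29 30 23
f 30 21 31
f 30 31 23
f 31 21 32
f 31 32 23
f 32 21 33
f 32 33 23
f 33 21 34
f 33 34 23
f 34 21 35
f 34 35 23
f 35 21 36
f 35 36 23
f 36 21 37
f 36 37 23
f 37 21 38
f 37 38 23
f 38 21 22
f 38 22 23
f 40 42 39
f 43 40 39
f 39 42 41
f 41 43 39
f 40 46 42
f 44 40 43
f 44 46 40
f 42 46 41
f 45 43 41
f 41 46 45
f 45 44 43
f 46 44 45
f 48 50 47
f 51 48 47
f 47 50 49
f 49 51 47
f 48 54 50
f 52 48 51
f 52 54 48
f 50 54 49
f 53 51 49
f 49 54 53
f 53 52 51
f 54 52 53
f 56 55 59
f 56 59 57
f 57 59 60
f 57 60 58
f 59 55 61
f 59 61 60
f 60 61 62
f 60 62 58
f 61 55 63
f 61 63 62
f 62 63 64
f 62 64 58
f 63 55 65
f 63 65 64
f 64 65 66
f 64 66 58
f 65 55 67
f 65 67 66
f 66 67 68
f 66 68 58
f 67 55 69
f 67 69 68
f 68 69 70
f 68 70 58
f 69 55 71
f 69 71 70
f 70 71 72
f 70 72 58
f 71 55 73
f 71 73 72
f 72 73 74
f 72 74 58
f 73 55 75
f 73 75 74
f 74 75 76
f 74 76 58
f 75 55 77
f 75 77 76
f 76 77 78
f 76 78 58
f 77 55 79
f 77 79 78
f 78 79 80
f 78 80 58
f 79 55 81
f 79 81 80
f 80 81 82
f 80 82 58
f 81 55 83
f 81 83 82
f 82 83 84
f 82 84 58
f 83 55 56
f 83 56 84
f 84 56 57
f 84 57 58



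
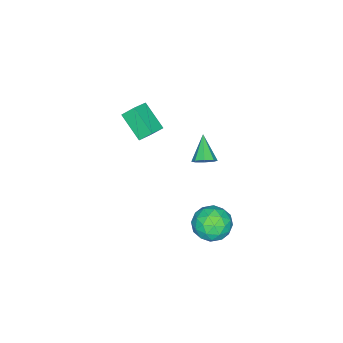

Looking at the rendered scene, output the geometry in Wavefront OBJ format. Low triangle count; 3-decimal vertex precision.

v 2.995 3.583 -4.521
v 3.712 4.504 -4.361
v 4.008 2.576 -3.259
v 4.725 3.497 -3.099
v 3.611 3.544 -2.718
v 2.986 4.167 -3.498
v 4.734 2.913 -4.122
v 4.109 3.536 -4.902
v 4.787 4.09 -4.115
v 4.093 4.48 -3.247
v 3.627 2.6 -4.373
v 2.933 2.99 -3.505
v 3.265 4.132 -4.552
v 4.455 2.948 -3.068
v 3.801 2.976 -2.844
v 4.222 3.517 -2.75
v 2.838 3.934 -4.044
v 3.26 4.475 -3.95
v 3.2 3.911 -2.985
v 4.46 2.605 -3.67
v 4.882 3.146 -3.576
v 3.498 3.563 -4.87
v 3.919 4.104 -4.776
v 4.52 3.169 -4.635
v 4.318 4.43 -4.313
v 4.913 3.838 -3.571
v 4.919 3.495 -4.173
v 4.551 3.861 -4.631
v 3.91 4.659 -3.803
v 4.505 4.067 -3.061
v 3.851 4.095 -2.837
v 3.483 4.461 -3.295
v 4.542 4.415 -3.658
v 3.215 3.013 -4.559
v 3.81 2.421 -3.817
v 4.237 2.619 -4.325
v 3.869 2.985 -4.783
v 2.807 3.242 -4.049
v 3.402 2.65 -3.307
v 3.169 3.219 -2.989
v 2.801 3.585 -3.447
v 3.178 2.665 -3.962
v -0.68 -4.411 -2.006
v -0.985 -3.75 -1.25
v -0.157 -2.914 -3.105
v -0.461 -2.252 -2.349
v 0.421 -4.448 -1.531
v 0.117 -3.786 -0.775
v 0.945 -2.95 -2.63
v 0.64 -2.289 -1.874
v 1.886 1.848 -0.927
v 2.247 2.052 -0.363
v 0.774 1.072 0.067
v 1.871 2.407 -0.506
v 1.504 2.434 -0.896
v 1.361 2.117 -1.303
v 1.525 1.643 -1.49
v 1.9 1.288 -1.347
v 2.267 1.261 -0.958
v 2.41 1.578 -0.55
f 1 38 17
f 38 12 41
f 17 41 6
f 38 41 17
f 1 17 13
f 17 6 18
f 13 18 2
f 17 18 13
f 1 13 22
f 13 2 23
f 22 23 8
f 13 23 22
f 1 22 34
f 22 8 37
f 34 37 11
f 22 37 34
f 1 34 38
f 34 11 42
f 38 42 12
f 34 42 38
f 2 18 29
f 18 6 32
f 29 32 10
f 18 32 29
f 6 41 19
f 41 12 40
f 19 40 5
f 41 40 19
f 12 42 39
f 42 11 35
f 39 35 3
f 42 35 39
f 11 37 36
f 37 8 24
f 36 24 7
f 37 24 36
f 8 23 28
f 23 2 25
f 28 25 9
f 23 25 28
f 4 30 16
f 30 10 31
f 16 31 5
f 30 31 16
f 4 16 14
f 16 5 15
f 14 15 3
f 16 15 14
f 4 14 21
f 14 3 20
f 21 20 7
f 14 20 21
f 4 21 26
f 21 7 27
f 26 27 9
f 21 27 26
f 4 26 30
f 26 9 33
f 30 33 10
f 26 33 30
f 5 31 19
f 31 10 32
f 19 32 6
f 31 32 19
f 3 15 39
f 15 5 40
f 39 40 12
f 15 40 39
f 7 20 36
f 20 3 35
f 36 35 11
f 20 35 36
f 9 27 28
f 27 7 24
f 28 24 8
f 27 24 28
f 10 33 29
f 33 9 25
f 29 25 2
f 33 25 29
f 44 46 43
f 47 44 43
f 43 46 45
f 45 47 43
f 44 50 46
f 48 44 47
f 48 50 44
f 46 50 45
f 49 47 45
f 45 50 49
f 49 48 47
f 50 48 49
f 52 51 54
f 52 54 53
f 54 51 55
f 54 55 53
f 55 51 56
f 55 56 53
f 56 51 57
f 56 57 53
f 57 51 58
f 57 58 53
f 58 51 59
f 58 59 53
f 59 51 60
f 59 60 53
f 60 51 52
f 60 52 53



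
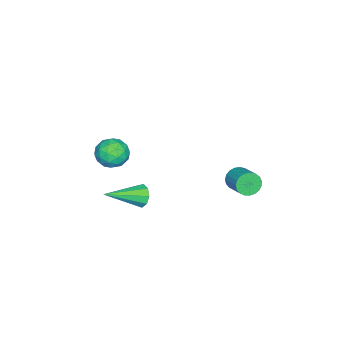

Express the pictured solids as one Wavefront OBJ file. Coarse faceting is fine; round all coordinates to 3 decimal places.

v 2.272 -2.179 2.874
v 2.822 -1.631 3.169
v 3.198 -3.149 2.951
v 3.748 -2.601 3.246
v 3.099 -2.829 3.711
v 2.526 -2.229 3.663
v 3.494 -2.551 2.457
v 2.921 -1.951 2.409
v 3.577 -1.86 2.911
v 3.333 -2.032 3.686
v 2.687 -2.748 2.434
v 2.443 -2.92 3.209
v 2.465 -1.82 3.015
v 3.555 -2.96 3.105
v 3.173 -3.094 3.378
v 3.496 -2.772 3.552
v 2.292 -2.171 3.305
v 2.615 -1.849 3.479
v 2.778 -2.554 3.797
v 3.405 -2.931 2.641
v 3.728 -2.609 2.815
v 2.524 -2.008 2.568
v 2.847 -1.686 2.742
v 3.242 -2.226 2.323
v 3.233 -1.632 3.037
v 3.777 -2.203 3.082
v 3.628 -2.173 2.618
v 3.291 -1.821 2.59
v 3.089 -1.733 3.492
v 3.634 -2.304 3.537
v 3.252 -2.438 3.811
v 2.915 -2.085 3.783
v 3.533 -1.869 3.341
v 2.386 -2.476 2.583
v 2.931 -3.047 2.628
v 3.105 -2.695 2.337
v 2.768 -2.342 2.309
v 2.243 -2.577 3.038
v 2.787 -3.148 3.083
v 2.729 -2.959 3.53
v 2.392 -2.607 3.502
v 2.487 -2.911 2.779
v -0.242 -2.489 -2.65
v 0.209 -2.265 -3.077
v 1.182 -3.751 -1.81
v 0.212 -2.013 -2.703
v 0.003 -1.983 -2.304
v -0.321 -2.19 -2.067
v -0.608 -2.537 -2.103
v -0.723 -2.862 -2.395
v -0.613 -3.012 -2.806
v -0.33 -2.917 -3.145
v -0.005 -2.623 -3.252
v -3.285 1.118 -2.591
v -2.889 1.059 -3.115
v -2.099 1.902 -2.613
v -2.495 1.962 -2.089
v -3.056 1.262 -3.193
v -2.266 2.105 -2.691
v -3.263 1.44 -3.167
v -2.473 2.284 -2.665
v -3.474 1.563 -3.041
v -2.684 2.406 -2.539
v -3.652 1.608 -2.837
v -2.862 2.452 -2.335
v -3.767 1.569 -2.591
v -2.977 2.413 -2.089
v -3.798 1.452 -2.345
v -3.008 2.296 -1.843
v -3.741 1.278 -2.141
v -2.951 2.121 -1.639
v -3.605 1.075 -2.015
v -2.815 1.919 -1.513
v -3.413 0.88 -1.989
v -2.623 1.724 -1.487
v -3.2 0.727 -2.066
v -2.41 1.57 -1.565
v -3.001 0.64 -2.235
v -2.211 1.484 -1.733
v -2.851 0.637 -2.465
v -2.061 1.481 -1.963
v -2.776 0.717 -2.717
v -1.986 1.56 -2.215
v -2.79 0.866 -2.947
v -2 1.71 -2.445
f 1 38 17
f 38 12 41
f 17 41 6
f 38 41 17
f 1 17 13
f 17 6 18
f 13 18 2
f 17 18 13
f 1 13 22
f 13 2 23
f 22 23 8
f 13 23 22
f 1 22 34
f 22 8 37
f 34 37 11
f 22 37 34
f 1 34 38
f 34 11 42
f 38 42 12
f 34 42 38
f 2 18 29
f 18 6 32
f 29 32 10
f 18 32 29
f 6 41 19
f 41 12 40
f 19 40 5
f 41 40 19
f 12 42 39
f 42 11 35
f 39 35 3
f 42 35 39
f 11 37 36
f 37 8 24
f 36 24 7
f 37 24 36
f 8 23 28
f 23 2 25
f 28 25 9
f 23 25 28
f 4 30 16
f 30 10 31
f 16 31 5
f 30 31 16
f 4 16 14
f 16 5 15
f 14 15 3
f 16 15 14
f 4 14 21
f 14 3 20
f 21 20 7
f 14 20 21
f 4 21 26
f 21 7 27
f 26 27 9
f 21 27 26
f 4 26 30
f 26 9 33
f 30 33 10
f 26 33 30
f 5 31 19
f 31 10 32
f 19 32 6
f 31 32 19
f 3 15 39
f 15 5 40
f 39 40 12
f 15 40 39
f 7 20 36
f 20 3 35
f 36 35 11
f 20 35 36
f 9 27 28
f 27 7 24
f 28 24 8
f 27 24 28
f 10 33 29
f 33 9 25
f 29 25 2
f 33 25 29
f 44 43 46
f 44 46 45
f 46 43 47
f 46 47 45
f 47 43 48
f 47 48 45
f 48 43 49
f 48 49 45
f 49 43 50
f 49 50 45
f 50 43 51
f 50 51 45
f 51 43 52
f 51 52 45
f 52 43 53
f 52 53 45
f 53 43 44
f 53 44 45
f 55 54 58
f 55 58 56
f 56 58 59
f 56 59 57
f 58 54 60
f 58 60 59
f 59 60 61
f 59 61 57
f 60 54 62
f 60 62 61
f 61 62 63
f 61 63 57
f 62 54 64
f 62 64 63
f 63 64 65
f 63 65 57
f 64 54 66
f 64 66 65
f 65 66 67
f 65 67 57
f 66 54 68
f 66 68 67
f 67 68 69
f 67 69 57
f 68 54 70
f 68 70 69
f 69 70 71
f 69 71 57
f 70 54 72
f 70 72 71
f 71 72 73
f 71 73 57
f 72 54 74
f 72 74 73
f 73 74 75
f 73 75 57
f 74 54 76
f 74 76 75
f 75 76 77
f 75 77 57
f 76 54 78
f 76 78 77
f 77 78 79
f 77 79 57
f 78 54 80
f 78 80 79
f 79 80 81
f 79 81 57
f 80 54 82
f 80 82 81
f 81 82 83
f 81 83 57
f 82 54 84
f 82 84 83
f 83 84 85
f 83 85 57
f 84 54 55
f 84 55 85
f 85 55 56
f 85 56 57



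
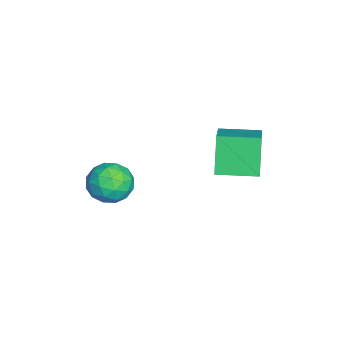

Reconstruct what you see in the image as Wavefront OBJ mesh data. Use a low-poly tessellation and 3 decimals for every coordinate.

v -1.887 0.785 2.472
v -0.448 0.823 3.338
v -1.912 2.015 2.459
v -0.473 2.053 3.325
v -1.227 0.787 1.375
v 0.212 0.825 2.241
v -1.252 2.017 1.362
v 0.187 2.055 2.228
v 1.794 -1.403 2.46
v 2.116 -1.945 2.748
v 0.804 -1.815 2.792
v 1.126 -2.357 3.08
v 1.199 -1.725 3.356
v 1.81 -1.47 3.15
v 1.11 -2.29 2.39
v 1.721 -2.035 2.184
v 1.694 -2.494 2.705
v 1.749 -2.144 3.301
v 1.171 -1.616 2.239
v 1.226 -1.266 2.835
v 2.042 -1.638 2.574
v 0.878 -2.122 2.966
v 0.921 -1.75 3.128
v 1.11 -2.069 3.297
v 1.862 -1.358 2.811
v 2.052 -1.677 2.98
v 1.512 -1.547 3.338
v 0.868 -2.083 2.56
v 1.058 -2.402 2.729
v 1.81 -1.691 2.243
v 1.999 -2.01 2.412
v 1.408 -2.213 2.202
v 1.983 -2.279 2.718
v 1.401 -2.521 2.914
v 1.391 -2.482 2.508
v 1.751 -2.332 2.387
v 2.016 -2.074 3.069
v 1.434 -2.316 3.265
v 1.476 -1.944 3.427
v 1.836 -1.794 3.306
v 1.767 -2.396 3.044
v 1.486 -1.444 2.275
v 0.904 -1.686 2.471
v 1.084 -1.966 2.234
v 1.444 -1.816 2.113
v 1.519 -1.239 2.626
v 0.937 -1.481 2.822
v 1.169 -1.428 3.153
v 1.529 -1.278 3.032
v 1.153 -1.364 2.496
f 2 4 1
f 5 2 1
f 1 4 3
f 3 5 1
f 2 8 4
f 6 2 5
f 6 8 2
f 4 8 3
f 7 5 3
f 3 8 7
f 7 6 5
f 8 6 7
f 9 46 25
f 46 20 49
f 25 49 14
f 46 49 25
f 9 25 21
f 25 14 26
f 21 26 10
f 25 26 21
f 9 21 30
f 21 10 31
f 30 31 16
f 21 31 30
f 9 30 42
f 30 16 45
f 42 45 19
f 30 45 42
f 9 42 46
f 42 19 50
f 46 50 20
f 42 50 46
f 10 26 37
f 26 14 40
f 37 40 18
f 26 40 37
f 14 49 27
f 49 20 48
f 27 48 13
f 49 48 27
f 20 50 47
f 50 19 43
f 47 43 11
f 50 43 47
f 19 45 44
f 45 16 32
f 44 32 15
f 45 32 44
f 16 31 36
f 31 10 33
f 36 33 17
f 31 33 36
f 12 38 24
f 38 18 39
f 24 39 13
f 38 39 24
f 12 24 22
f 24 13 23
f 22 23 11
f 24 23 22
f 12 22 29
f 22 11 28
f 29 28 15
f 22 28 29
f 12 29 34
f 29 15 35
f 34 35 17
f 29 35 34
f 12 34 38
f 34 17 41
f 38 41 18
f 34 41 38
f 13 39 27
f 39 18 40
f 27 40 14
f 39 40 27
f 11 23 47
f 23 13 48
f 47 48 20
f 23 48 47
f 15 28 44
f 28 11 43
f 44 43 19
f 28 43 44
f 17 35 36
f 35 15 32
f 36 32 16
f 35 32 36
f 18 41 37
f 41 17 33
f 37 33 10
f 41 33 37



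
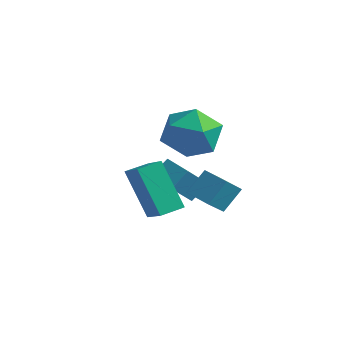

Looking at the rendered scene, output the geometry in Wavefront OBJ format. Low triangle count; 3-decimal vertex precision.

v -3.958 1.778 -2.193
v -3.899 0.523 -0.947
v -3.745 2.479 -1.498
v -3.686 1.224 -0.251
v -2.854 1.636 -2.389
v -2.795 0.381 -1.142
v -2.641 2.337 -1.693
v -2.582 1.082 -0.447
v -1.24 0.826 1.749
v -0.63 0.637 2.801
v -2.29 -0.837 2.059
v -1.68 -1.026 3.111
v -2.471 -0.089 3.019
v -1.823 0.939 2.827
v -1.097 -1.139 2.033
v -0.449 -0.111 1.841
v -0.542 -0.577 2.976
v -1.391 0.072 3.585
v -1.529 -0.272 1.275
v -2.378 0.377 1.884
v -1.341 -2.625 -0.682
v -2.504 -2.479 1.121
v -1.017 -1.732 -0.544
v -2.18 -1.586 1.258
v -0.34 -3.094 0.002
v -1.503 -2.948 1.804
v -0.016 -2.201 0.139
v -1.179 -2.055 1.942
v -1.95 1.13 -1.759
v -2.019 0.317 -1.02
v -1.754 1.924 -0.867
v -1.822 1.111 -0.129
v -0.798 0.949 -1.851
v -0.866 0.136 -1.113
v -0.601 1.743 -0.96
v -0.67 0.93 -0.221
f 2 4 1
f 5 2 1
f 1 4 3
f 3 5 1
f 2 8 4
f 6 2 5
f 6 8 2
f 4 8 3
f 7 5 3
f 3 8 7
f 7 6 5
f 8 6 7
f 9 20 14
f 9 14 10
f 9 10 16
f 9 16 19
f 9 19 20
f 10 14 18
f 14 20 13
f 20 19 11
f 19 16 15
f 16 10 17
f 12 18 13
f 12 13 11
f 12 11 15
f 12 15 17
f 12 17 18
f 13 18 14
f 11 13 20
f 15 11 19
f 17 15 16
f 18 17 10
f 22 24 21
f 25 22 21
f 21 24 23
f 23 25 21
f 22 28 24
f 26 22 25
f 26 28 22
f 24 28 23
f 27 25 23
f 23 28 27
f 27 26 25
f 28 26 27
f 30 32 29
f 33 30 29
f 29 32 31
f 31 33 29
f 30 36 32
f 34 30 33
f 34 36 30
f 32 36 31
f 35 33 31
f 31 36 35
f 35 34 33
f 36 34 35



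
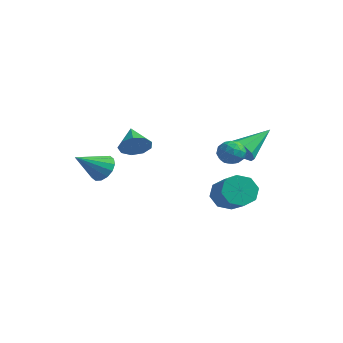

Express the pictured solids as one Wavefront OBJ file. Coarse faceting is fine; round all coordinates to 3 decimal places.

v 3.543 1.652 0.52
v 3.923 1.947 -0.18
v 3.877 3.548 1.5
v 3.353 2.058 -0.202
v 2.872 1.979 0.115
v 2.705 1.747 0.621
v 2.93 1.471 1.08
v 3.442 1.279 1.277
v 4.002 1.261 1.12
v 4.347 1.427 0.682
v 4.316 1.698 0.169
v 3.426 0.726 1.31
v 4.091 1.017 0.978
v 3.829 -0.477 1.062
v 4.494 -0.186 0.73
v 4.38 -0.121 1.518
v 4.131 0.622 1.671
v 3.789 -0.082 0.369
v 3.54 0.661 0.522
v 4.316 0.518 0.396
v 4.681 0.494 1.106
v 3.239 0.046 0.934
v 3.604 0.022 1.644
v 3.723 0.977 1.166
v 4.197 -0.437 0.874
v 4.13 -0.399 1.337
v 4.521 -0.228 1.142
v 3.746 0.745 1.574
v 4.138 0.916 1.378
v 4.307 0.247 1.696
v 3.782 -0.376 0.662
v 4.174 -0.205 0.466
v 3.399 0.768 0.898
v 3.79 0.939 0.703
v 3.613 0.293 0.344
v 4.246 0.855 0.629
v 4.483 0.148 0.482
v 4.069 0.209 0.27
v 3.922 0.646 0.361
v 4.461 0.841 1.046
v 4.698 0.134 0.9
v 4.631 0.171 1.363
v 4.484 0.609 1.454
v 4.593 0.547 0.704
v 3.222 0.406 1.14
v 3.459 -0.301 0.994
v 3.436 -0.069 0.586
v 3.289 0.369 0.677
v 3.437 0.392 1.558
v 3.674 -0.315 1.411
v 3.998 -0.106 1.679
v 3.851 0.331 1.77
v 3.327 -0.007 1.336
v -1.948 -0.257 -0.056
v -1.384 -0.158 0.664
v -3.012 0.617 0.656
v -1.285 0.303 0.247
v -1.495 0.502 -0.311
v -1.918 0.346 -0.751
v -2.355 -0.093 -0.865
v -2.602 -0.608 -0.601
v -2.543 -0.959 -0.082
v -2.206 -0.982 0.449
v -1.748 -0.665 0.744
v 2.495 1.9 -2.979
v 2.943 1.63 -3.843
v 4.453 0.689 -2.765
v 4.005 0.96 -1.901
v 3.187 2.317 -3.585
v 4.697 1.376 -2.507
v 3.026 2.76 -2.973
v 4.536 1.819 -1.895
v 2.553 2.699 -2.364
v 4.063 1.759 -1.286
v 2.047 2.171 -2.115
v 3.557 1.23 -1.037
v 1.803 1.484 -2.373
v 3.313 0.543 -1.295
v 1.964 1.041 -2.985
v 3.474 0.1 -1.907
v 2.437 1.101 -3.594
v 3.947 0.161 -2.516
v -3.031 -1.576 -1.512
v -2.615 -2.151 -2.065
v -3.569 -3.084 -0.348
v -2.291 -2.027 -1.754
v -2.165 -1.782 -1.379
v -2.271 -1.482 -1.038
v -2.581 -1.207 -0.825
v -3.011 -1.031 -0.796
v -3.446 -1 -0.959
v -3.77 -1.124 -1.269
v -3.896 -1.369 -1.645
v -3.79 -1.67 -1.985
v -3.481 -1.945 -2.198
v -3.05 -2.121 -2.228
f 2 1 4
f 2 4 3
f 4 1 5
f 4 5 3
f 5 1 6
f 5 6 3
f 6 1 7
f 6 7 3
f 7 1 8
f 7 8 3
f 8 1 9
f 8 9 3
f 9 1 10
f 9 10 3
f 10 1 11
f 10 11 3
f 11 1 2
f 11 2 3
f 12 49 28
f 49 23 52
f 28 52 17
f 49 52 28
f 12 28 24
f 28 17 29
f 24 29 13
f 28 29 24
f 12 24 33
f 24 13 34
f 33 34 19
f 24 34 33
f 12 33 45
f 33 19 48
f 45 48 22
f 33 48 45
f 12 45 49
f 45 22 53
f 49 53 23
f 45 53 49
f 13 29 40
f 29 17 43
f 40 43 21
f 29 43 40
f 17 52 30
f 52 23 51
f 30 51 16
f 52 51 30
f 23 53 50
f 53 22 46
f 50 46 14
f 53 46 50
f 22 48 47
f 48 19 35
f 47 35 18
f 48 35 47
f 19 34 39
f 34 13 36
f 39 36 20
f 34 36 39
f 15 41 27
f 41 21 42
f 27 42 16
f 41 42 27
f 15 27 25
f 27 16 26
f 25 26 14
f 27 26 25
f 15 25 32
f 25 14 31
f 32 31 18
f 25 31 32
f 15 32 37
f 32 18 38
f 37 38 20
f 32 38 37
f 15 37 41
f 37 20 44
f 41 44 21
f 37 44 41
f 16 42 30
f 42 21 43
f 30 43 17
f 42 43 30
f 14 26 50
f 26 16 51
f 50 51 23
f 26 51 50
f 18 31 47
f 31 14 46
f 47 46 22
f 31 46 47
f 20 38 39
f 38 18 35
f 39 35 19
f 38 35 39
f 21 44 40
f 44 20 36
f 40 36 13
f 44 36 40
f 55 54 57
f 55 57 56
f 57 54 58
f 57 58 56
f 58 54 59
f 58 59 56
f 59 54 60
f 59 60 56
f 60 54 61
f 60 61 56
f 61 54 62
f 61 62 56
f 62 54 63
f 62 63 56
f 63 54 64
f 63 64 56
f 64 54 55
f 64 55 56
f 66 65 69
f 66 69 67
f 67 69 70
f 67 70 68
f 69 65 71
f 69 71 70
f 70 71 72
f 70 72 68
f 71 65 73
f 71 73 72
f 72 73 74
f 72 74 68
f 73 65 75
f 73 75 74
f 74 75 76
f 74 76 68
f 75 65 77
f 75 77 76
f 76 77 78
f 76 78 68
f 77 65 79
f 77 79 78
f 78 79 80
f 78 80 68
f 79 65 81
f 79 81 80
f 80 81 82
f 80 82 68
f 81 65 66
f 81 66 82
f 82 66 67
f 82 67 68
f 84 83 86
f 84 86 85
f 86 83 87
f 86 87 85
f 87 83 88
f 87 88 85
f 88 83 89
f 88 89 85
f 89 83 90
f 89 90 85
f 90 83 91
f 90 91 85
f 91 83 92
f 91 92 85
f 92 83 93
f 92 93 85
f 93 83 94
f 93 94 85
f 94 83 95
f 94 95 85
f 95 83 96
f 95 96 85
f 96 83 84
f 96 84 85



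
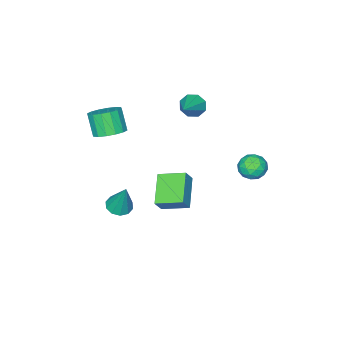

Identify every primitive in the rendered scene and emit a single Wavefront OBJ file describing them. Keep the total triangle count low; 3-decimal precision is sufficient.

v 0.942 -0.196 -2.737
v -0.372 -1.305 -1.755
v 0.153 1.116 -2.311
v -1.162 0.008 -1.329
v 1.502 -0.128 -1.911
v 0.187 -1.236 -0.929
v 0.712 1.185 -1.485
v -0.602 0.076 -0.503
v -3.149 -1.935 2.43
v -2.673 -2.425 2.075
v -1.591 -1.105 3.37
v -2.753 -1.928 1.769
v -3.065 -1.434 1.85
v -3.426 -1.234 2.271
v -3.624 -1.444 2.784
v -3.544 -1.941 3.09
v -3.233 -2.435 3.009
v -2.872 -2.635 2.588
v 1.907 -2.981 2.437
v 2.805 -2.899 2.666
v 2.551 -3.576 3.911
v 1.653 -3.659 3.683
v 2.595 -2.501 2.839
v 2.341 -3.179 4.084
v 2.201 -2.233 2.904
v 1.947 -2.91 4.15
v 1.728 -2.165 2.845
v 1.474 -2.842 4.09
v 1.303 -2.316 2.676
v 1.049 -2.993 3.921
v 1.04 -2.645 2.443
v 0.786 -3.322 3.689
v 1.009 -3.064 2.209
v 0.755 -3.741 3.454
v 1.219 -3.461 2.036
v 0.965 -4.139 3.281
v 1.613 -3.73 1.97
v 1.359 -4.407 3.216
v 2.086 -3.798 2.03
v 1.832 -4.475 3.275
v 2.511 -3.647 2.199
v 2.257 -4.324 3.444
v 2.774 -3.318 2.431
v 2.52 -3.995 3.677
v 0.985 -3.39 -4.373
v 1.453 -2.834 -4.628
v 1.155 -2.65 -2.447
v 1.006 -2.672 -4.65
v 0.551 -2.784 -4.567
v 0.262 -3.127 -4.41
v 0.249 -3.571 -4.238
v 0.517 -3.945 -4.118
v 0.964 -4.108 -4.096
v 1.419 -3.995 -4.179
v 1.708 -3.652 -4.336
v 1.721 -3.208 -4.508
v -3.565 3.098 0.384
v -2.836 3.298 0.776
v -2.904 2.142 -0.356
v -2.175 2.342 0.036
v -2.799 1.956 0.468
v -3.207 2.547 0.926
v -2.533 2.893 -0.506
v -2.941 3.484 -0.048
v -2.198 3.172 0.226
v -2.362 2.592 0.828
v -3.378 2.848 -0.408
v -3.542 2.268 0.194
v -3.258 3.282 0.645
v -2.482 2.158 -0.225
v -2.848 1.931 0.029
v -2.42 2.048 0.259
v -3.476 2.84 0.733
v -3.048 2.958 0.964
v -3.026 2.169 0.783
v -2.692 2.482 -0.544
v -2.264 2.6 -0.313
v -3.32 3.392 0.161
v -2.892 3.509 0.391
v -2.714 3.271 -0.363
v -2.455 3.325 0.552
v -2.067 2.763 0.117
v -2.277 3.087 -0.201
v -2.517 3.435 0.068
v -2.551 2.985 0.906
v -2.163 2.423 0.471
v -2.53 2.196 0.725
v -2.77 2.543 0.994
v -2.176 2.91 0.583
v -3.577 3.017 -0.051
v -3.189 2.455 -0.486
v -2.97 2.897 -0.574
v -3.21 3.244 -0.305
v -3.673 2.677 0.303
v -3.285 2.115 -0.132
v -3.223 2.005 0.352
v -3.463 2.353 0.621
v -3.564 2.53 -0.163
f 2 4 1
f 5 2 1
f 1 4 3
f 3 5 1
f 2 8 4
f 6 2 5
f 6 8 2
f 4 8 3
f 7 5 3
f 3 8 7
f 7 6 5
f 8 6 7
f 10 9 12
f 10 12 11
f 12 9 13
f 12 13 11
f 13 9 14
f 13 14 11
f 14 9 15
f 14 15 11
f 15 9 16
f 15 16 11
f 16 9 17
f 16 17 11
f 17 9 18
f 17 18 11
f 18 9 10
f 18 10 11
f 20 19 23
f 20 23 21
f 21 23 24
f 21 24 22
f 23 19 25
f 23 25 24
f 24 25 26
f 24 26 22
f 25 19 27
f 25 27 26
f 26 27 28
f 26 28 22
f 27 19 29
f 27 29 28
f 28 29 30
f 28 30 22
f 29 19 31
f 29 31 30
f 30 31 32
f 30 32 22
f 31 19 33
f 31 33 32
f 32 33 34
f 32 34 22
f 33 19 35
f 33 35 34
f 34 35 36
f 34 36 22
f 35 19 37
f 35 37 36
f 36 37 38
f 36 38 22
f 37 19 39
f 37 39 38
f 38 39 40
f 38 40 22
f 39 19 41
f 39 41 40
f 40 41 42
f 40 42 22
f 41 19 43
f 41 43 42
f 42 43 44
f 42 44 22
f 43 19 20
f 43 20 44
f 44 20 21
f 44 21 22
f 46 45 48
f 46 48 47
f 48 45 49
f 48 49 47
f 49 45 50
f 49 50 47
f 50 45 51
f 50 51 47
f 51 45 52
f 51 52 47
f 52 45 53
f 52 53 47
f 53 45 54
f 53 54 47
f 54 45 55
f 54 55 47
f 55 45 56
f 55 56 47
f 56 45 46
f 56 46 47
f 57 94 73
f 94 68 97
f 73 97 62
f 94 97 73
f 57 73 69
f 73 62 74
f 69 74 58
f 73 74 69
f 57 69 78
f 69 58 79
f 78 79 64
f 69 79 78
f 57 78 90
f 78 64 93
f 90 93 67
f 78 93 90
f 57 90 94
f 90 67 98
f 94 98 68
f 90 98 94
f 58 74 85
f 74 62 88
f 85 88 66
f 74 88 85
f 62 97 75
f 97 68 96
f 75 96 61
f 97 96 75
f 68 98 95
f 98 67 91
f 95 91 59
f 98 91 95
f 67 93 92
f 93 64 80
f 92 80 63
f 93 80 92
f 64 79 84
f 79 58 81
f 84 81 65
f 79 81 84
f 60 86 72
f 86 66 87
f 72 87 61
f 86 87 72
f 60 72 70
f 72 61 71
f 70 71 59
f 72 71 70
f 60 70 77
f 70 59 76
f 77 76 63
f 70 76 77
f 60 77 82
f 77 63 83
f 82 83 65
f 77 83 82
f 60 82 86
f 82 65 89
f 86 89 66
f 82 89 86
f 61 87 75
f 87 66 88
f 75 88 62
f 87 88 75
f 59 71 95
f 71 61 96
f 95 96 68
f 71 96 95
f 63 76 92
f 76 59 91
f 92 91 67
f 76 91 92
f 65 83 84
f 83 63 80
f 84 80 64
f 83 80 84
f 66 89 85
f 89 65 81
f 85 81 58
f 89 81 85



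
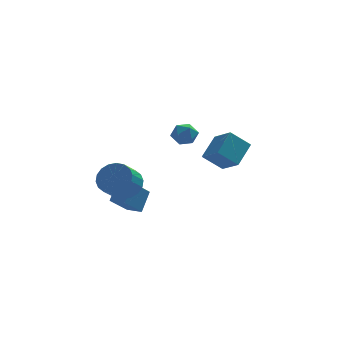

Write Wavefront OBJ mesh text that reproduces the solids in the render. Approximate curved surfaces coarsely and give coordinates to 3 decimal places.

v -2.866 -2.441 -0.714
v -1.97 -2.756 -0.369
v -2.598 -3.614 0.478
v -3.494 -3.299 0.134
v -2.068 -2.413 -0.095
v -2.696 -3.272 0.753
v -2.324 -2.076 0.057
v -2.952 -2.935 0.904
v -2.688 -1.812 0.056
v -3.315 -2.67 0.903
v -3.086 -1.671 -0.097
v -3.714 -2.53 0.75
v -3.441 -1.684 -0.373
v -4.069 -2.542 0.475
v -3.682 -1.846 -0.716
v -4.31 -2.704 0.132
v -3.762 -2.126 -1.058
v -4.39 -2.984 -0.211
v -3.664 -2.468 -1.333
v -4.292 -3.327 -0.485
v -3.408 -2.805 -1.484
v -4.036 -3.664 -0.637
v -3.045 -3.07 -1.483
v -3.672 -3.928 -0.636
v -2.646 -3.21 -1.33
v -3.274 -4.069 -0.483
v -2.291 -3.198 -1.055
v -2.919 -4.056 -0.207
v -2.05 -3.036 -0.712
v -2.678 -3.894 0.136
v 0.475 -1.746 3.082
v 0.901 -2.213 2.646
v -0.541 -2.087 2.454
v -0.115 -2.554 2.018
v -0.228 -2.718 2.759
v 0.4 -2.507 3.147
v -0.04 -1.793 1.953
v 0.588 -1.582 2.341
v 0.583 -2.241 1.948
v 0.467 -2.813 2.446
v -0.107 -1.487 2.654
v -0.223 -2.059 3.152
v 2.826 3.082 -2.443
v 3.52 1.912 -1.639
v 1.7 3.085 -1.468
v 2.394 1.915 -0.664
v 3.666 4.245 -1.476
v 4.36 3.075 -0.672
v 2.54 4.248 -0.501
v 3.234 3.078 0.303
v -2.462 1.934 -4.743
v -3.46 0.768 -3.446
v -1.96 2.731 -3.641
v -2.958 1.565 -2.343
v -1.722 1.375 -4.677
v -2.72 0.209 -3.379
v -1.22 2.172 -3.574
v -2.218 1.006 -2.277
f 2 1 5
f 2 5 3
f 3 5 6
f 3 6 4
f 5 1 7
f 5 7 6
f 6 7 8
f 6 8 4
f 7 1 9
f 7 9 8
f 8 9 10
f 8 10 4
f 9 1 11
f 9 11 10
f 10 11 12
f 10 12 4
f 11 1 13
f 11 13 12
f 12 13 14
f 12 14 4
f 13 1 15
f 13 15 14
f 14 15 16
f 14 16 4
f 15 1 17
f 15 17 16
f 16 17 18
f 16 18 4
f 17 1 19
f 17 19 18
f 18 19 20
f 18 20 4
f 19 1 21
f 19 21 20
f 20 21 22
f 20 22 4
f 21 1 23
f 21 23 22
f 22 23 24
f 22 24 4
f 23 1 25
f 23 25 24
f 24 25 26
f 24 26 4
f 25 1 27
f 25 27 26
f 26 27 28
f 26 28 4
f 27 1 29
f 27 29 28
f 28 29 30
f 28 30 4
f 29 1 2
f 29 2 30
f 30 2 3
f 30 3 4
f 31 42 36
f 31 36 32
f 31 32 38
f 31 38 41
f 31 41 42
f 32 36 40
f 36 42 35
f 42 41 33
f 41 38 37
f 38 32 39
f 34 40 35
f 34 35 33
f 34 33 37
f 34 37 39
f 34 39 40
f 35 40 36
f 33 35 42
f 37 33 41
f 39 37 38
f 40 39 32
f 44 46 43
f 47 44 43
f 43 46 45
f 45 47 43
f 44 50 46
f 48 44 47
f 48 50 44
f 46 50 45
f 49 47 45
f 45 50 49
f 49 48 47
f 50 48 49
f 52 54 51
f 55 52 51
f 51 54 53
f 53 55 51
f 52 58 54
f 56 52 55
f 56 58 52
f 54 58 53
f 57 55 53
f 53 58 57
f 57 56 55
f 58 56 57



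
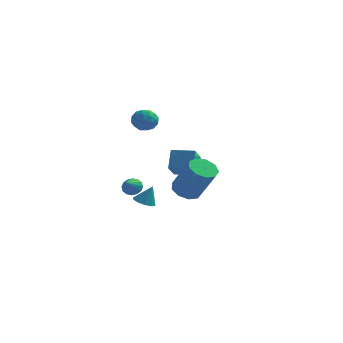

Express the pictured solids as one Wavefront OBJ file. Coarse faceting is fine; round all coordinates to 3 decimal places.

v -0.203 -0.452 -0.12
v 0.241 -0.284 0.158
v -0.217 -1.468 0.52
v 0.019 -0.186 0.307
v -0.262 -0.16 0.342
v -0.527 -0.212 0.253
v -0.706 -0.329 0.065
v -0.749 -0.478 -0.174
v -0.647 -0.621 -0.398
v -0.425 -0.719 -0.547
v -0.143 -0.745 -0.582
v 0.122 -0.693 -0.493
v 0.3 -0.576 -0.305
v 0.344 -0.427 -0.066
v 0.852 2.309 0.303
v 0.784 3.031 1.334
v 0.808 3.519 -0.548
v 0.741 4.241 0.482
v 2.119 2.379 0.338
v 2.052 3.101 1.368
v 2.076 3.589 -0.514
v 2.008 4.311 0.517
v 3.201 -2.678 0.841
v 3.867 -2.364 0.554
v 4.865 -2.908 2.272
v 4.199 -3.222 2.559
v 3.591 -1.991 0.832
v 4.589 -2.535 2.55
v 3.133 -1.94 1.114
v 4.131 -2.484 2.832
v 2.707 -2.234 1.269
v 3.705 -2.778 2.987
v 2.512 -2.736 1.223
v 3.51 -3.28 2.941
v 2.639 -3.21 0.999
v 3.637 -3.755 2.717
v 3.029 -3.436 0.701
v 4.027 -3.98 2.418
v 3.5 -3.307 0.468
v 4.498 -3.851 2.186
v 3.83 -2.883 0.41
v 4.829 -3.428 2.128
v -0.367 3.041 3.907
v 0.231 2.688 3.631
v -1.091 2.252 3.349
v -0.493 1.899 3.073
v -0.64 1.869 3.804
v -0.192 2.357 4.149
v -0.668 2.583 2.831
v -0.22 3.071 3.176
v 0.045 2.406 2.966
v 0.062 1.964 3.567
v -0.922 2.976 3.413
v -0.905 2.534 4.014
v -0.004 2.934 3.818
v -0.856 2.006 3.162
v -0.941 1.988 3.592
v -0.59 1.781 3.429
v -0.253 2.739 4.123
v 0.098 2.532 3.96
v -0.413 2.05 4.062
v -0.958 2.408 3.02
v -0.607 2.201 2.857
v -0.27 3.159 3.551
v 0.081 2.952 3.388
v -0.447 2.89 2.918
v 0.237 2.561 3.265
v -0.188 2.097 2.937
v -0.291 2.499 2.794
v -0.028 2.786 2.997
v 0.248 2.301 3.618
v -0.178 1.837 3.29
v -0.264 1.819 3.72
v -0.001 2.106 3.923
v 0.138 2.135 3.227
v -0.682 3.103 3.69
v -1.108 2.639 3.362
v -0.859 2.834 3.057
v -0.596 3.121 3.26
v -0.672 2.843 4.043
v -1.097 2.379 3.715
v -0.832 2.154 3.983
v -0.569 2.441 4.186
v -0.998 2.805 3.753
v 0.101 0.554 -1.49
v 0.678 0.577 -1.715
v 0.499 0.746 -0.45
v 0.533 0.932 -1.725
v 0.223 1.142 -1.645
v -0.134 1.128 -1.506
v -0.401 0.895 -1.36
v -0.476 0.532 -1.265
v -0.332 0.177 -1.255
v -0.022 -0.033 -1.335
v 0.335 -0.019 -1.474
v 0.602 0.214 -1.62
f 2 1 4
f 2 4 3
f 4 1 5
f 4 5 3
f 5 1 6
f 5 6 3
f 6 1 7
f 6 7 3
f 7 1 8
f 7 8 3
f 8 1 9
f 8 9 3
f 9 1 10
f 9 10 3
f 10 1 11
f 10 11 3
f 11 1 12
f 11 12 3
f 12 1 13
f 12 13 3
f 13 1 14
f 13 14 3
f 14 1 2
f 14 2 3
f 16 18 15
f 19 16 15
f 15 18 17
f 17 19 15
f 16 22 18
f 20 16 19
f 20 22 16
f 18 22 17
f 21 19 17
f 17 22 21
f 21 20 19
f 22 20 21
f 24 23 27
f 24 27 25
f 25 27 28
f 25 28 26
f 27 23 29
f 27 29 28
f 28 29 30
f 28 30 26
f 29 23 31
f 29 31 30
f 30 31 32
f 30 32 26
f 31 23 33
f 31 33 32
f 32 33 34
f 32 34 26
f 33 23 35
f 33 35 34
f 34 35 36
f 34 36 26
f 35 23 37
f 35 37 36
f 36 37 38
f 36 38 26
f 37 23 39
f 37 39 38
f 38 39 40
f 38 40 26
f 39 23 41
f 39 41 40
f 40 41 42
f 40 42 26
f 41 23 24
f 41 24 42
f 42 24 25
f 42 25 26
f 43 80 59
f 80 54 83
f 59 83 48
f 80 83 59
f 43 59 55
f 59 48 60
f 55 60 44
f 59 60 55
f 43 55 64
f 55 44 65
f 64 65 50
f 55 65 64
f 43 64 76
f 64 50 79
f 76 79 53
f 64 79 76
f 43 76 80
f 76 53 84
f 80 84 54
f 76 84 80
f 44 60 71
f 60 48 74
f 71 74 52
f 60 74 71
f 48 83 61
f 83 54 82
f 61 82 47
f 83 82 61
f 54 84 81
f 84 53 77
f 81 77 45
f 84 77 81
f 53 79 78
f 79 50 66
f 78 66 49
f 79 66 78
f 50 65 70
f 65 44 67
f 70 67 51
f 65 67 70
f 46 72 58
f 72 52 73
f 58 73 47
f 72 73 58
f 46 58 56
f 58 47 57
f 56 57 45
f 58 57 56
f 46 56 63
f 56 45 62
f 63 62 49
f 56 62 63
f 46 63 68
f 63 49 69
f 68 69 51
f 63 69 68
f 46 68 72
f 68 51 75
f 72 75 52
f 68 75 72
f 47 73 61
f 73 52 74
f 61 74 48
f 73 74 61
f 45 57 81
f 57 47 82
f 81 82 54
f 57 82 81
f 49 62 78
f 62 45 77
f 78 77 53
f 62 77 78
f 51 69 70
f 69 49 66
f 70 66 50
f 69 66 70
f 52 75 71
f 75 51 67
f 71 67 44
f 75 67 71
f 86 85 88
f 86 88 87
f 88 85 89
f 88 89 87
f 89 85 90
f 89 90 87
f 90 85 91
f 90 91 87
f 91 85 92
f 91 92 87
f 92 85 93
f 92 93 87
f 93 85 94
f 93 94 87
f 94 85 95
f 94 95 87
f 95 85 96
f 95 96 87
f 96 85 86
f 96 86 87

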